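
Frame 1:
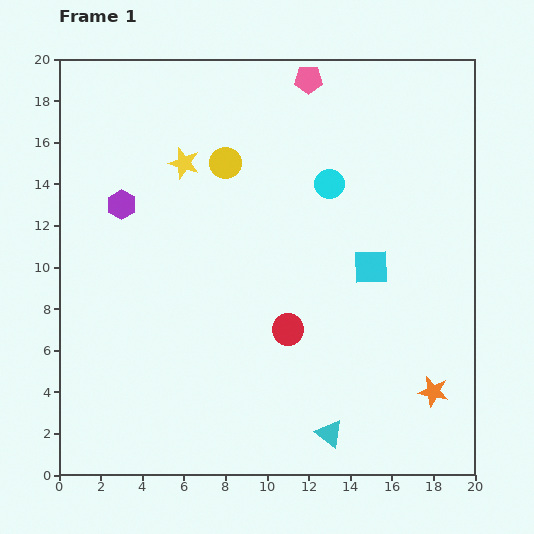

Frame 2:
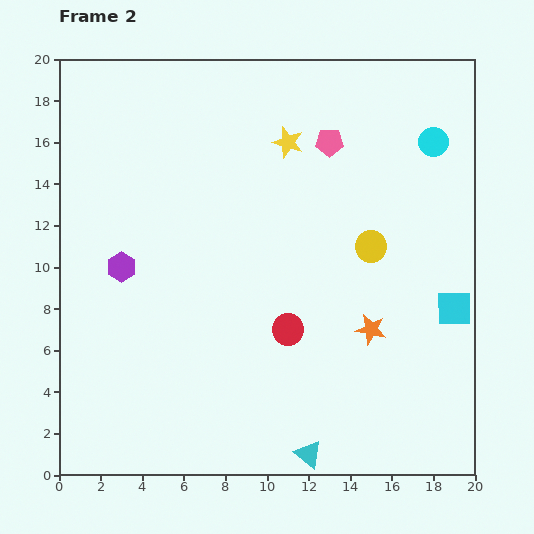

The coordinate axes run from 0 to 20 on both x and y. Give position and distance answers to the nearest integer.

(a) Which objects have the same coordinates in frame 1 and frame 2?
the red circle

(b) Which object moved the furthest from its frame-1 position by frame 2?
the yellow circle

(moved 8; next 5)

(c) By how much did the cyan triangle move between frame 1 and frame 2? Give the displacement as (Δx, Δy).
(-1, -1)

The cyan triangle was at (13, 2) in frame 1 and (12, 1) in frame 2.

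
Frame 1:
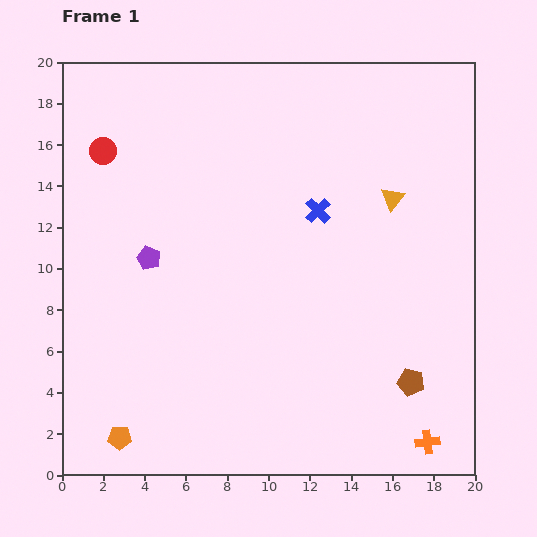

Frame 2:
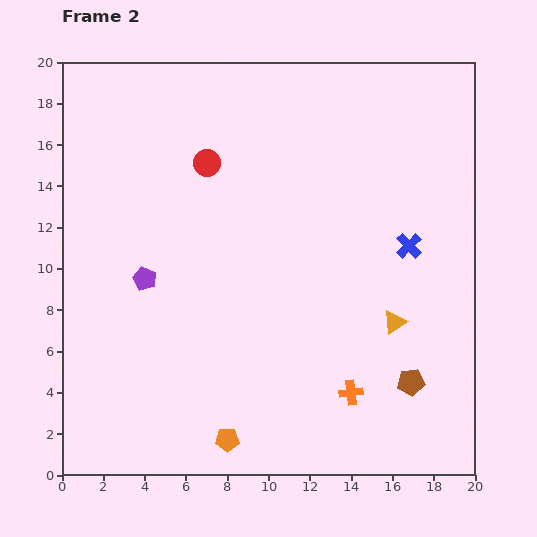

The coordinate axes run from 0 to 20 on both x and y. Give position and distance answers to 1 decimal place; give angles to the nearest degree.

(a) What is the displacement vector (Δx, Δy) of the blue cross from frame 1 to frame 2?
(4.4, -1.7)

The blue cross was at (12.4, 12.8) in frame 1 and (16.8, 11.1) in frame 2.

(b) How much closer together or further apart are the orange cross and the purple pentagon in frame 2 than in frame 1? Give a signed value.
-4.8

Distance in frame 1: 16.2. Distance in frame 2: 11.4.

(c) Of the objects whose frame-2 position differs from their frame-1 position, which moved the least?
the purple pentagon

(moved 1.0)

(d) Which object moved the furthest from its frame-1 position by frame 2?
the orange triangle

(moved 6.0; next 5.2)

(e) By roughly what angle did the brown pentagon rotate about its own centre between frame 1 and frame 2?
21° counter-clockwise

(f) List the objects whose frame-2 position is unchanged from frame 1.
the brown pentagon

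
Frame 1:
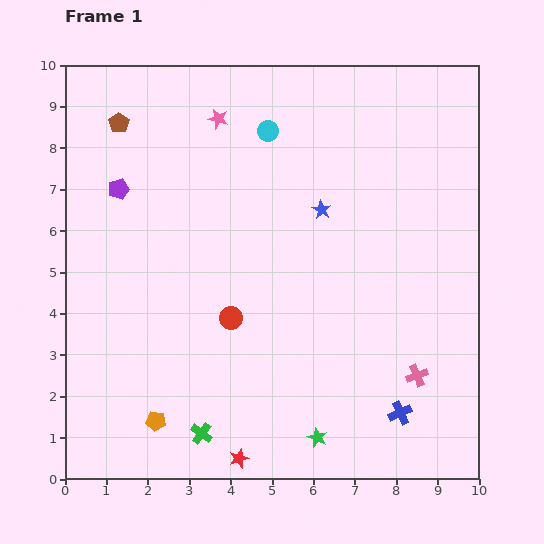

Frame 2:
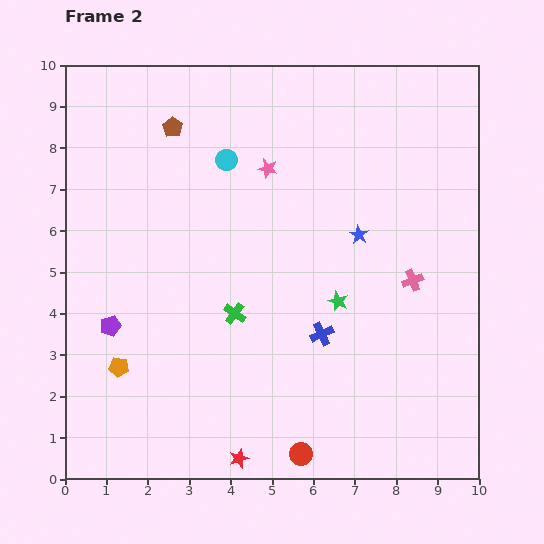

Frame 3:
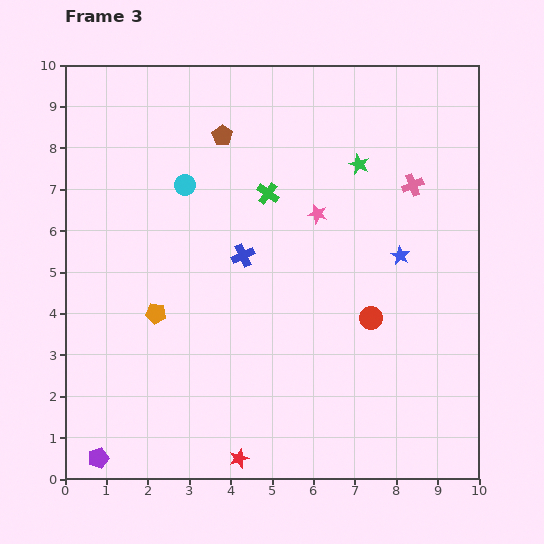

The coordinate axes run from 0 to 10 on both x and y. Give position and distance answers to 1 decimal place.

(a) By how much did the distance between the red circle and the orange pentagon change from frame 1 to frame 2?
+1.8

Distance in frame 1: 3.1. Distance in frame 2: 4.9.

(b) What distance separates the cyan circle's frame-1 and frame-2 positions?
1.2

The cyan circle moved from (4.9, 8.4) to (3.9, 7.7), a distance of √(1.0² + 0.7²) ≈ 1.2.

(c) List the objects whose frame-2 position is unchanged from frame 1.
the red star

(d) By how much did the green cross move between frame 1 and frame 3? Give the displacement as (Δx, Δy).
(1.6, 5.8)

The green cross was at (3.3, 1.1) in frame 1 and (4.9, 6.9) in frame 3.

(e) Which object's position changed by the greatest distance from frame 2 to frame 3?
the red circle

(moved 3.7; next 3.3)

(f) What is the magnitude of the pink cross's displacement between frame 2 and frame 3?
2.3

The pink cross moved from (8.4, 4.8) to (8.4, 7.1), a distance of √(0.0² + 2.3²) ≈ 2.3.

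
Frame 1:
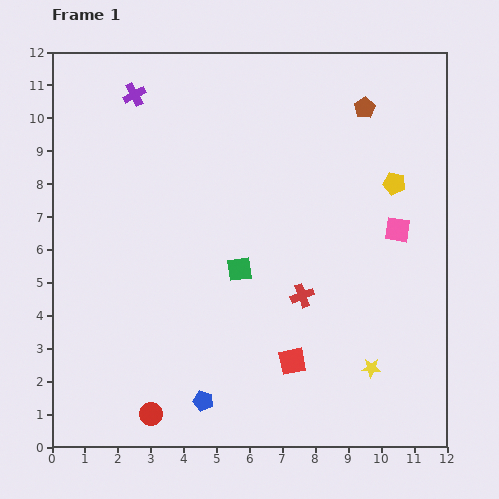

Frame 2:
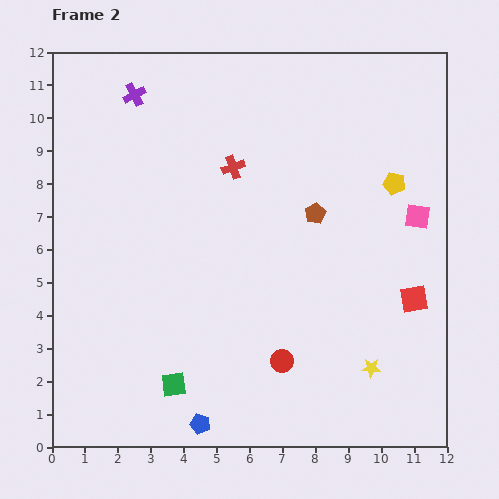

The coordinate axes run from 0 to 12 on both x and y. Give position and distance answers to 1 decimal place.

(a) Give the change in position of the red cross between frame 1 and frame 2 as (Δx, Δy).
(-2.1, 3.9)

The red cross was at (7.6, 4.6) in frame 1 and (5.5, 8.5) in frame 2.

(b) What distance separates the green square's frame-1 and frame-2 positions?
4.0

The green square moved from (5.7, 5.4) to (3.7, 1.9), a distance of √(2.0² + 3.5²) ≈ 4.0.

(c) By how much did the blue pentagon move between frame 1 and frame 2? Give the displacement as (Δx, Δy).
(-0.1, -0.7)

The blue pentagon was at (4.6, 1.4) in frame 1 and (4.5, 0.7) in frame 2.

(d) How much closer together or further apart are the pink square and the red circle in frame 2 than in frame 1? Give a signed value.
-3.4

Distance in frame 1: 9.4. Distance in frame 2: 6.0.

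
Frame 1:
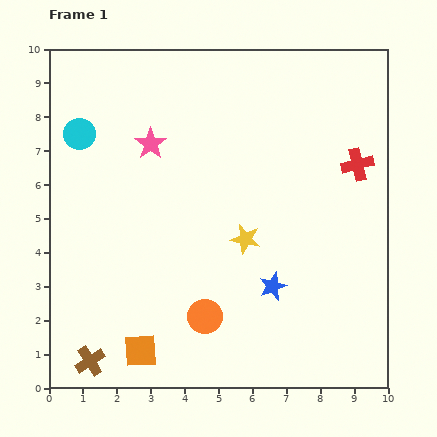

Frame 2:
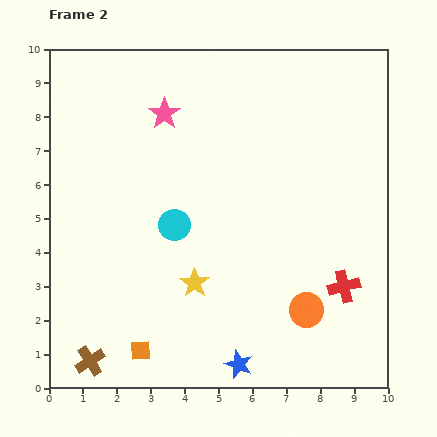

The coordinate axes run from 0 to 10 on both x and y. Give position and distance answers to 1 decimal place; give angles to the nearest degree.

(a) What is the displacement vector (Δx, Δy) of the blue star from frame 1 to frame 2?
(-1.0, -2.3)

The blue star was at (6.6, 3.0) in frame 1 and (5.6, 0.7) in frame 2.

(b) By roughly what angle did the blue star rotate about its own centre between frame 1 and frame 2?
29° counter-clockwise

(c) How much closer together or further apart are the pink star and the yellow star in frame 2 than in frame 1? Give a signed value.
+1.1

Distance in frame 1: 4.0. Distance in frame 2: 5.1.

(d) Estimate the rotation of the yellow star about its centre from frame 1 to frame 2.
23° clockwise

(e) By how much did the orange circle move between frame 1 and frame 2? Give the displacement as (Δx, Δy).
(3.0, 0.2)

The orange circle was at (4.6, 2.1) in frame 1 and (7.6, 2.3) in frame 2.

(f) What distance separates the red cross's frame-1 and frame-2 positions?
3.6

The red cross moved from (9.1, 6.6) to (8.7, 3.0), a distance of √(0.4² + 3.6²) ≈ 3.6.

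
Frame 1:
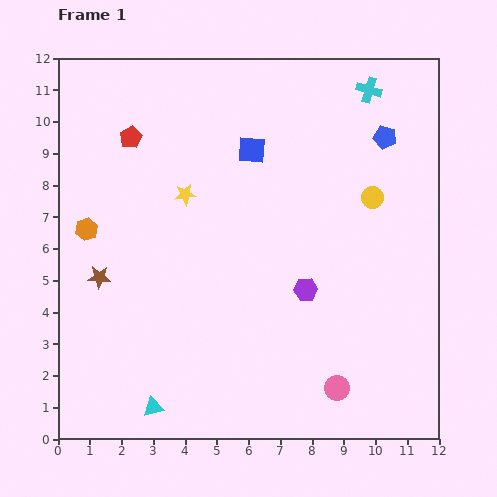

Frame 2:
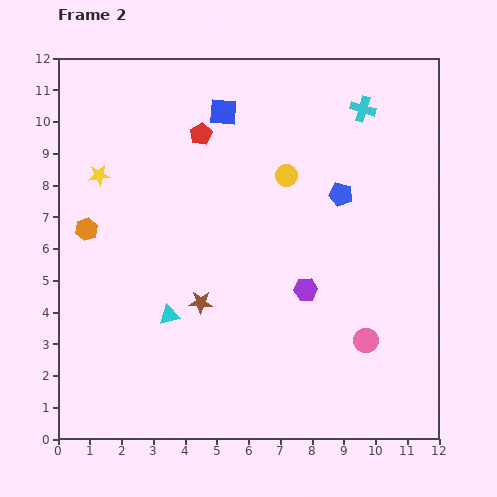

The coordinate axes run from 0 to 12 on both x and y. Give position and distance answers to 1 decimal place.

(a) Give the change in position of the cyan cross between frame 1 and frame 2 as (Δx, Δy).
(-0.2, -0.6)

The cyan cross was at (9.8, 11.0) in frame 1 and (9.6, 10.4) in frame 2.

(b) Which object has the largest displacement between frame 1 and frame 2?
the brown star

(moved 3.3; next 2.9)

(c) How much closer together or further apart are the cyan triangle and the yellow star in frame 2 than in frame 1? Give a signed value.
-1.9

Distance in frame 1: 6.8. Distance in frame 2: 4.9.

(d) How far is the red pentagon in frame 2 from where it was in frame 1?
2.2

The red pentagon moved from (2.3, 9.5) to (4.5, 9.6), a distance of √(2.2² + 0.1²) ≈ 2.2.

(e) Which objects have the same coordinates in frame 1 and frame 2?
the orange hexagon, the purple hexagon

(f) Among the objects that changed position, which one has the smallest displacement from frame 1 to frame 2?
the cyan cross

(moved 0.6)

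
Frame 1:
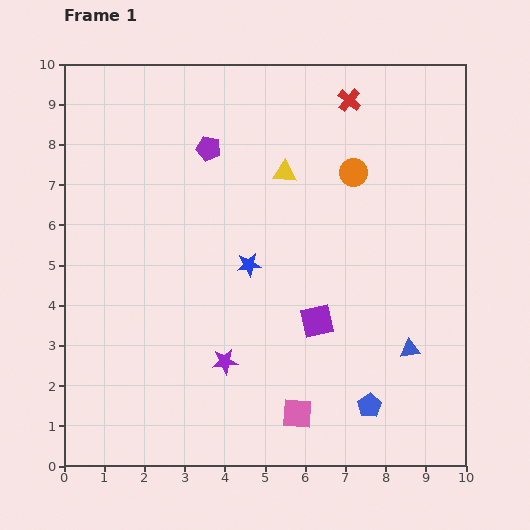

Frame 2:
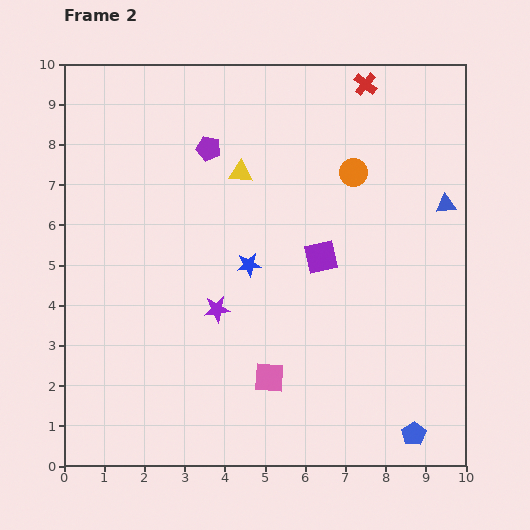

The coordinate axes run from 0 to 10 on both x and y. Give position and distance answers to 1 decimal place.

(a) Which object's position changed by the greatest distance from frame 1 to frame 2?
the blue triangle

(moved 3.7; next 1.6)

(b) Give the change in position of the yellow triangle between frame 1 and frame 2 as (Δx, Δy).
(-1.1, 0.0)

The yellow triangle was at (5.5, 7.3) in frame 1 and (4.4, 7.3) in frame 2.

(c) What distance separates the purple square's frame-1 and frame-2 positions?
1.6

The purple square moved from (6.3, 3.6) to (6.4, 5.2), a distance of √(0.1² + 1.6²) ≈ 1.6.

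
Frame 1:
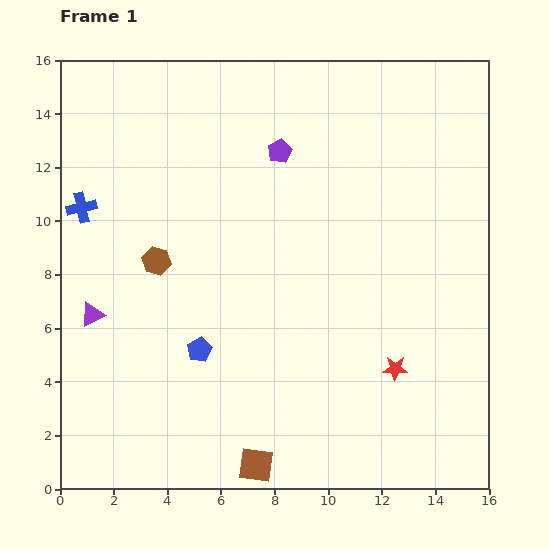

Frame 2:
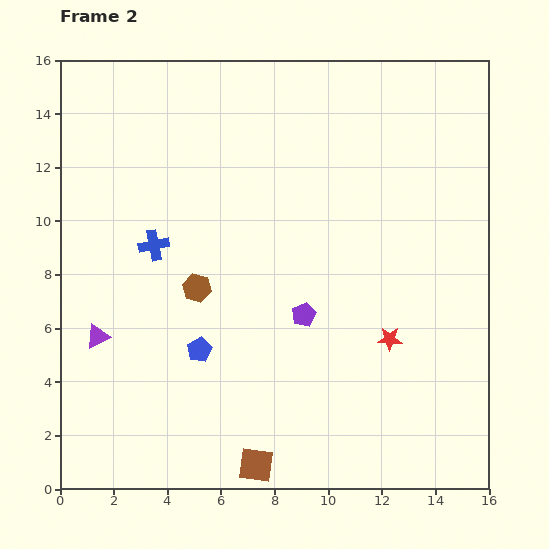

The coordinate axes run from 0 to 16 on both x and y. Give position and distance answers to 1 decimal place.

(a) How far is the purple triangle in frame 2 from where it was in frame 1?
0.8

The purple triangle moved from (1.2, 6.5) to (1.4, 5.7), a distance of √(0.2² + 0.8²) ≈ 0.8.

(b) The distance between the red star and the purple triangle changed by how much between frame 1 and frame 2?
-0.6

Distance in frame 1: 11.5. Distance in frame 2: 10.9.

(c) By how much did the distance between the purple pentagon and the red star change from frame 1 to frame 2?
-5.9

Distance in frame 1: 9.2. Distance in frame 2: 3.3.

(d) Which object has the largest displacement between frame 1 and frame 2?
the purple pentagon

(moved 6.2; next 3.0)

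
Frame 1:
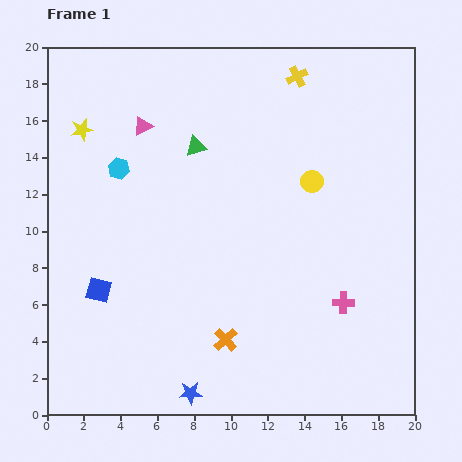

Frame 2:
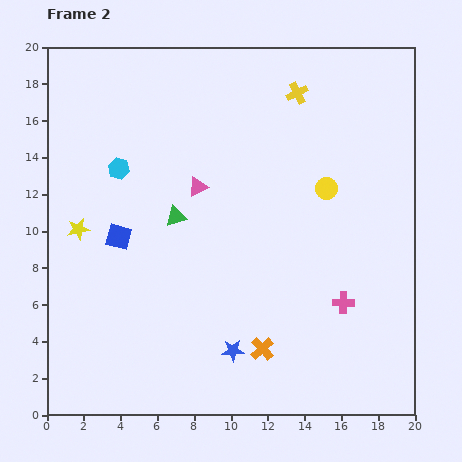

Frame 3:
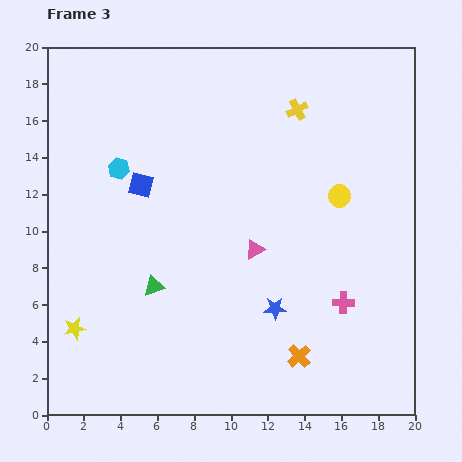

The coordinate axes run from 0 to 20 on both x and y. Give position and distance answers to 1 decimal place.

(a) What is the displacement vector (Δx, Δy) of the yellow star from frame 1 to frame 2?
(-0.2, -5.4)

The yellow star was at (1.9, 15.5) in frame 1 and (1.7, 10.1) in frame 2.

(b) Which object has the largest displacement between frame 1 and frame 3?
the yellow star

(moved 10.8; next 9.1)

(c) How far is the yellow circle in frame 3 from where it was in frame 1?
1.7

The yellow circle moved from (14.4, 12.7) to (15.9, 11.9), a distance of √(1.5² + 0.8²) ≈ 1.7.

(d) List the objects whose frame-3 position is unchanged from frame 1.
the cyan hexagon, the pink cross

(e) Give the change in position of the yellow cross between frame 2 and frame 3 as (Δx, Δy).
(0.0, -0.9)

The yellow cross was at (13.6, 17.5) in frame 2 and (13.6, 16.6) in frame 3.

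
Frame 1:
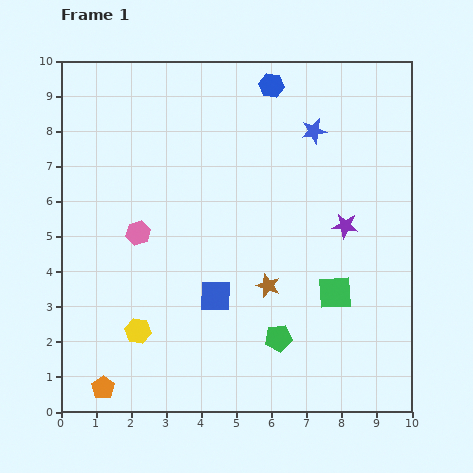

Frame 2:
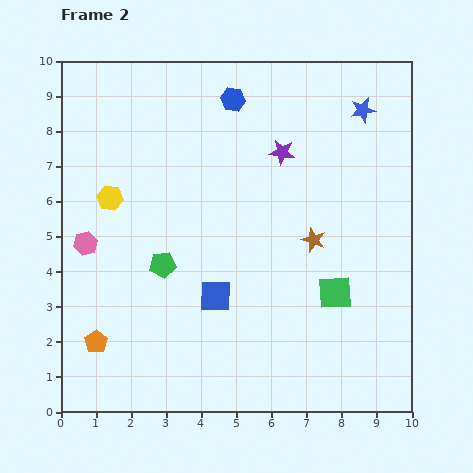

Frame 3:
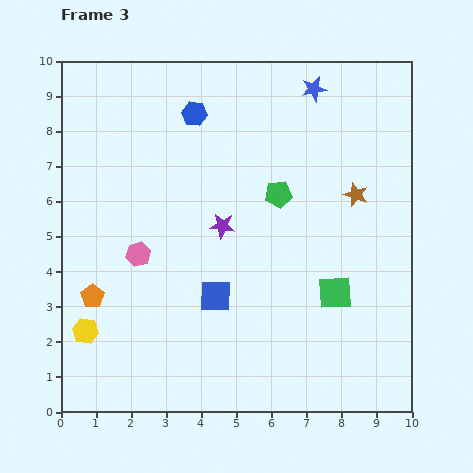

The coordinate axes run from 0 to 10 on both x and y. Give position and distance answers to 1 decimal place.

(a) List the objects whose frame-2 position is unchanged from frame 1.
the green square, the blue square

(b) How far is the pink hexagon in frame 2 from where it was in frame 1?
1.5

The pink hexagon moved from (2.2, 5.1) to (0.7, 4.8), a distance of √(1.5² + 0.3²) ≈ 1.5.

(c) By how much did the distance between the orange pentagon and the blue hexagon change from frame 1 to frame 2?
-1.9

Distance in frame 1: 9.8. Distance in frame 2: 7.9.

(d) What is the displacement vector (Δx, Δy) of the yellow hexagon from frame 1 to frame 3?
(-1.5, 0.0)

The yellow hexagon was at (2.2, 2.3) in frame 1 and (0.7, 2.3) in frame 3.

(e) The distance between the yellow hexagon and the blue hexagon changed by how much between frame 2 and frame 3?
+2.4

Distance in frame 2: 4.5. Distance in frame 3: 6.9.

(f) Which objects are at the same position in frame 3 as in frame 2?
the green square, the blue square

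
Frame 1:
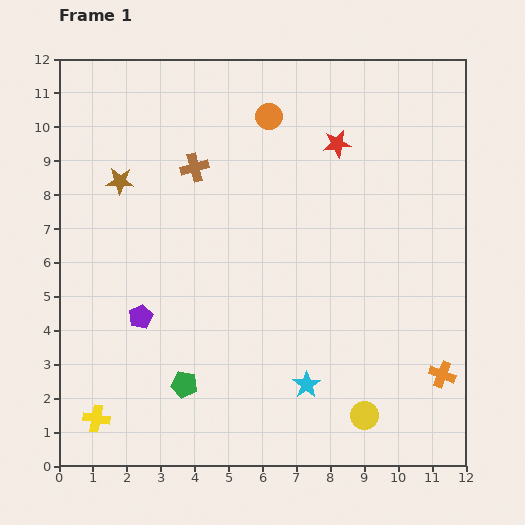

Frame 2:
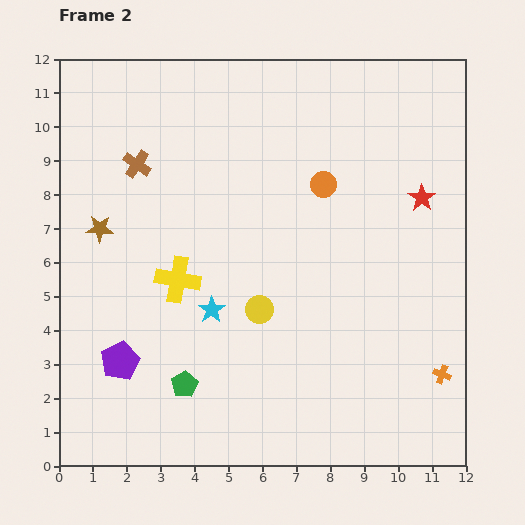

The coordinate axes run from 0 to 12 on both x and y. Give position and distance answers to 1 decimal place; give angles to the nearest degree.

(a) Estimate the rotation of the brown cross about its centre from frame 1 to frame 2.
40° counter-clockwise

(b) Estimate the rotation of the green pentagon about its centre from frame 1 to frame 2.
30° clockwise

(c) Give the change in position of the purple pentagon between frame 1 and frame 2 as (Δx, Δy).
(-0.6, -1.3)

The purple pentagon was at (2.4, 4.4) in frame 1 and (1.8, 3.1) in frame 2.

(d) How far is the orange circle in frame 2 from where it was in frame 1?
2.6

The orange circle moved from (6.2, 10.3) to (7.8, 8.3), a distance of √(1.6² + 2.0²) ≈ 2.6.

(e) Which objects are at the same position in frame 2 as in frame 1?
the green pentagon, the orange cross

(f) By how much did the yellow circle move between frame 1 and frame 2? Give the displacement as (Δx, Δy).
(-3.1, 3.1)

The yellow circle was at (9.0, 1.5) in frame 1 and (5.9, 4.6) in frame 2.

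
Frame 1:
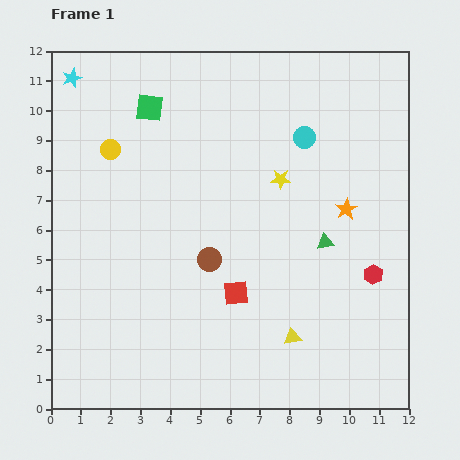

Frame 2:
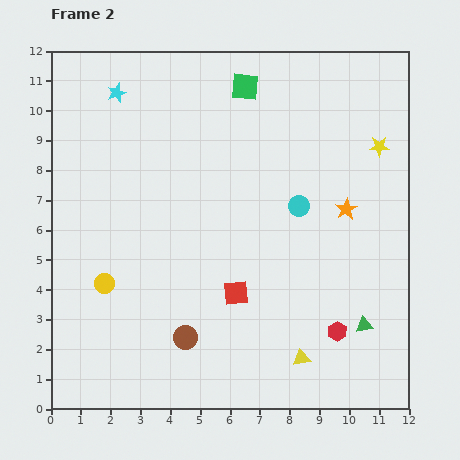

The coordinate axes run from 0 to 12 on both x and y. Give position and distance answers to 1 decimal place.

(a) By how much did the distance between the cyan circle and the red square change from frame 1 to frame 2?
-2.1

Distance in frame 1: 5.7. Distance in frame 2: 3.6.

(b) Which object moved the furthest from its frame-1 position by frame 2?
the yellow circle

(moved 4.5; next 3.5)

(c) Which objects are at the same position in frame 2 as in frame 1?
the orange star, the red square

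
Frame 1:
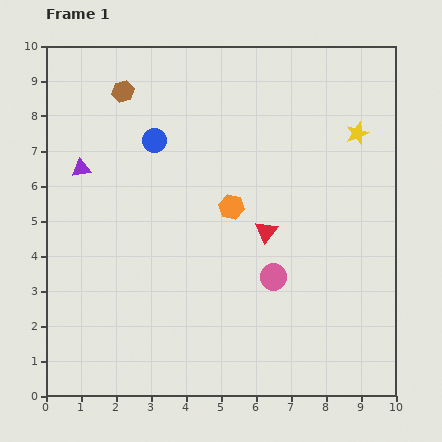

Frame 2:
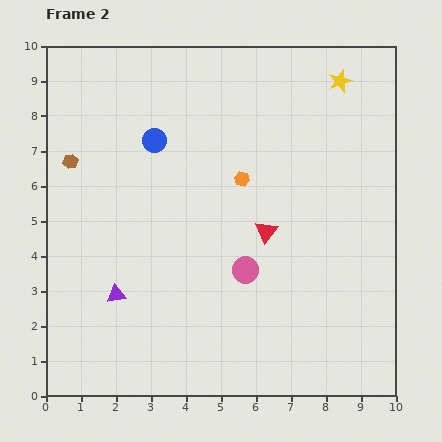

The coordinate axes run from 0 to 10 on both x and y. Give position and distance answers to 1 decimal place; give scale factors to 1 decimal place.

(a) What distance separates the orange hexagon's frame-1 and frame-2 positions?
0.9

The orange hexagon moved from (5.3, 5.4) to (5.6, 6.2), a distance of √(0.3² + 0.8²) ≈ 0.9.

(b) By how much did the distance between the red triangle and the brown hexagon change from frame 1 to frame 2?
+0.2

Distance in frame 1: 5.7. Distance in frame 2: 5.9.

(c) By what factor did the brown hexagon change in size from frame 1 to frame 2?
0.7×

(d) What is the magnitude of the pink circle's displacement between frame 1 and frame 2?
0.8

The pink circle moved from (6.5, 3.4) to (5.7, 3.6), a distance of √(0.8² + 0.2²) ≈ 0.8.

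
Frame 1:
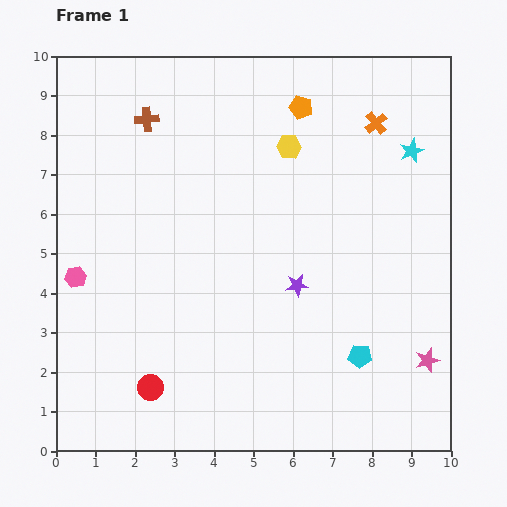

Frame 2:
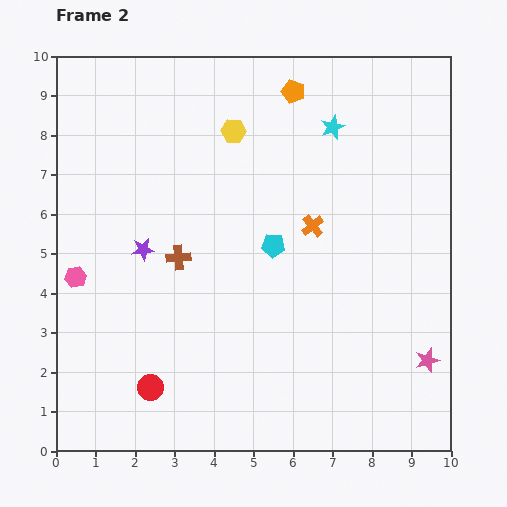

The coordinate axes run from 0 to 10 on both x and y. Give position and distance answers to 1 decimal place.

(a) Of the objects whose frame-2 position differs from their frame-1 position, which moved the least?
the orange pentagon

(moved 0.4)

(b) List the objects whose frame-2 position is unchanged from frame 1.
the red circle, the pink hexagon, the pink star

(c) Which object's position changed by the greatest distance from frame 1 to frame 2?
the purple star

(moved 4.0; next 3.6)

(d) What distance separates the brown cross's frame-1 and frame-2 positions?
3.6

The brown cross moved from (2.3, 8.4) to (3.1, 4.9), a distance of √(0.8² + 3.5²) ≈ 3.6.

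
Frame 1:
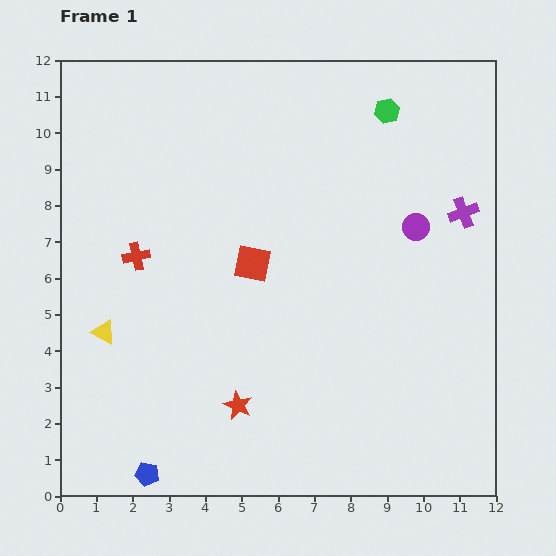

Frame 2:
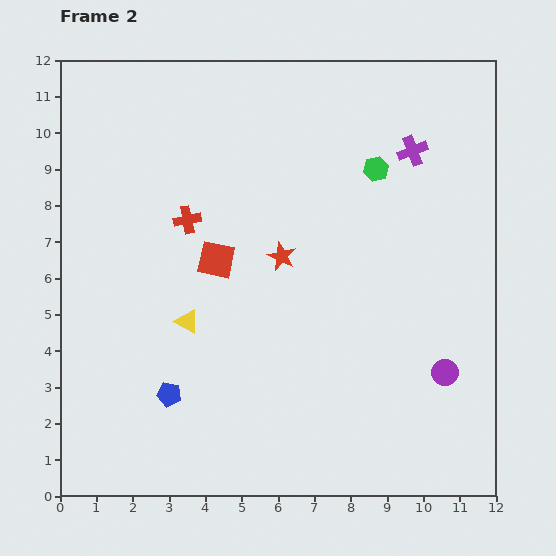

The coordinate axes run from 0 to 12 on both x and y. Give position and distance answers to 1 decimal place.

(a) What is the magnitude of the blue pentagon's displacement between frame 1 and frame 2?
2.3

The blue pentagon moved from (2.4, 0.6) to (3.0, 2.8), a distance of √(0.6² + 2.2²) ≈ 2.3.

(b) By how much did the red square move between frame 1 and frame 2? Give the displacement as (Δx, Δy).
(-1.0, 0.1)

The red square was at (5.3, 6.4) in frame 1 and (4.3, 6.5) in frame 2.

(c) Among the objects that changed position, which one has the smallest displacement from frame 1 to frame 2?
the red square

(moved 1.0)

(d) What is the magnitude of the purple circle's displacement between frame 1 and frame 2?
4.1

The purple circle moved from (9.8, 7.4) to (10.6, 3.4), a distance of √(0.8² + 4.0²) ≈ 4.1.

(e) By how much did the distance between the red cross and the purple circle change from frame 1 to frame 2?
+0.5

Distance in frame 1: 7.7. Distance in frame 2: 8.2.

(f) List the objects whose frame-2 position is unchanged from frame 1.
none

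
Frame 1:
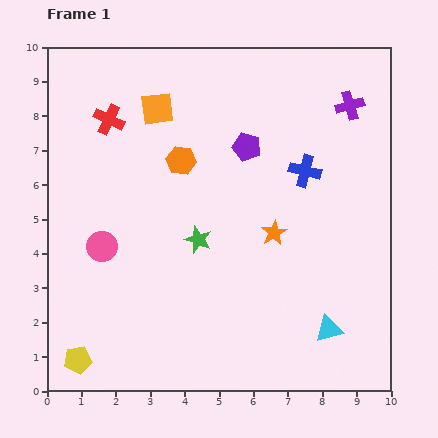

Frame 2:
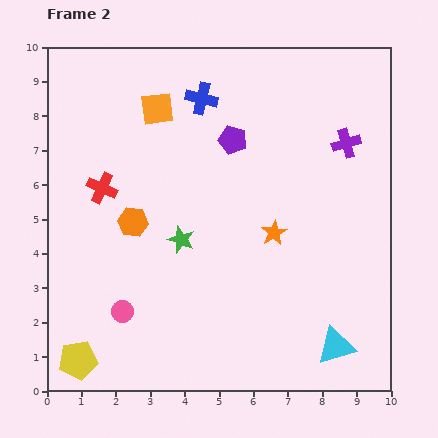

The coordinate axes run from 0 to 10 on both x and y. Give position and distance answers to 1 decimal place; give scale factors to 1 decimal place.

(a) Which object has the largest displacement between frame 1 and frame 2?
the blue cross

(moved 3.7; next 2.3)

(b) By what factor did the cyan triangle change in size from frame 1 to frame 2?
1.4×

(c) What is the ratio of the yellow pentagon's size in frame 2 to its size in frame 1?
1.4×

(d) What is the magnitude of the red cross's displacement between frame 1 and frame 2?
2.0

The red cross moved from (1.8, 7.9) to (1.6, 5.9), a distance of √(0.2² + 2.0²) ≈ 2.0.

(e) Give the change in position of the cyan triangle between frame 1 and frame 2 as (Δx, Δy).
(0.2, -0.5)

The cyan triangle was at (8.2, 1.8) in frame 1 and (8.4, 1.3) in frame 2.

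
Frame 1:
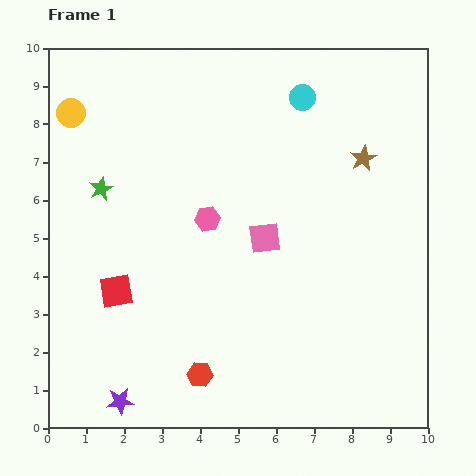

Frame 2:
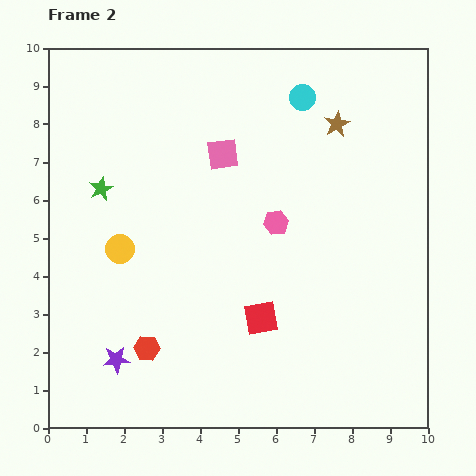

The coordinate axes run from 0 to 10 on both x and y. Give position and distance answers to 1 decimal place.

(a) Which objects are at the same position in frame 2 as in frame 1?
the green star, the cyan circle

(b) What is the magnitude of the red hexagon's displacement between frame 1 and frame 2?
1.6

The red hexagon moved from (4.0, 1.4) to (2.6, 2.1), a distance of √(1.4² + 0.7²) ≈ 1.6.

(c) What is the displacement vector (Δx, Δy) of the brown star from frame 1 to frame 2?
(-0.7, 0.9)

The brown star was at (8.3, 7.1) in frame 1 and (7.6, 8.0) in frame 2.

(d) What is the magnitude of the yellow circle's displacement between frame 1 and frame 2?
3.8

The yellow circle moved from (0.6, 8.3) to (1.9, 4.7), a distance of √(1.3² + 3.6²) ≈ 3.8.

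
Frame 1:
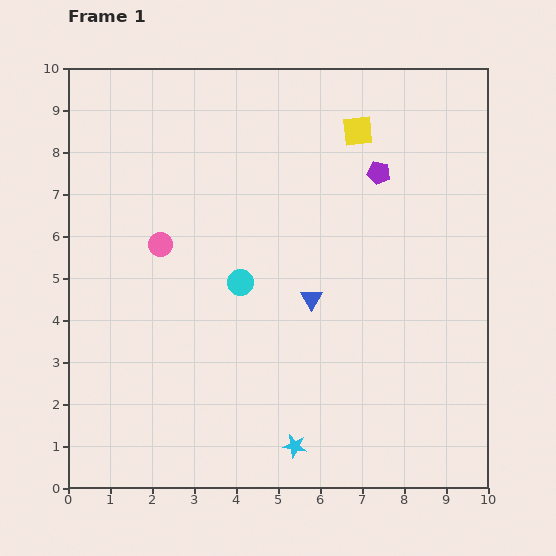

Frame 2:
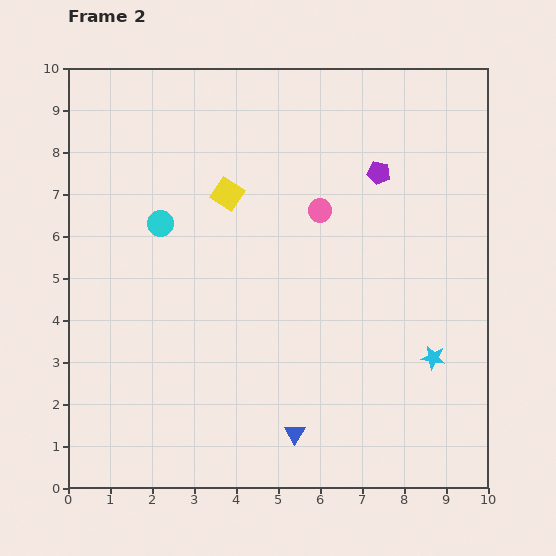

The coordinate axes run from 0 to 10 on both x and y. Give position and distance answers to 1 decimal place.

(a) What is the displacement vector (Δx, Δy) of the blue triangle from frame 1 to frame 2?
(-0.4, -3.2)

The blue triangle was at (5.8, 4.5) in frame 1 and (5.4, 1.3) in frame 2.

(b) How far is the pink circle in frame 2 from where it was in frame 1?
3.9

The pink circle moved from (2.2, 5.8) to (6.0, 6.6), a distance of √(3.8² + 0.8²) ≈ 3.9.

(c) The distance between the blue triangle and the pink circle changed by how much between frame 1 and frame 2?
+1.5

Distance in frame 1: 3.8. Distance in frame 2: 5.3.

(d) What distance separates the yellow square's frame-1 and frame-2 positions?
3.4

The yellow square moved from (6.9, 8.5) to (3.8, 7.0), a distance of √(3.1² + 1.5²) ≈ 3.4.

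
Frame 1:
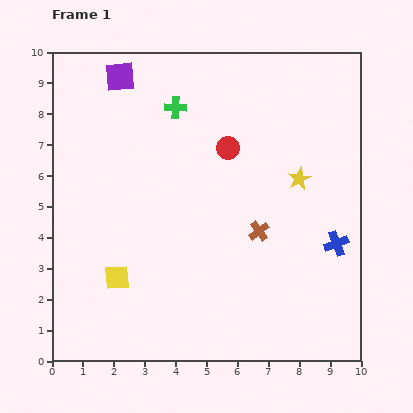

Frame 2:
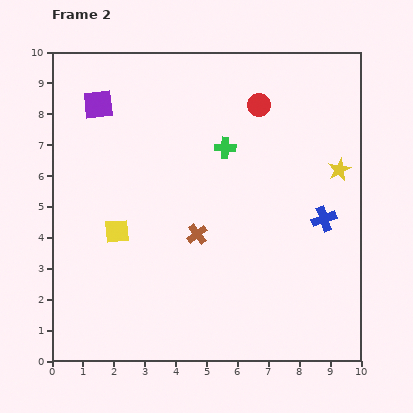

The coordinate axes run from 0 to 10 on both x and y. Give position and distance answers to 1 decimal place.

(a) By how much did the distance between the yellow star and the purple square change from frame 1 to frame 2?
+1.4

Distance in frame 1: 6.7. Distance in frame 2: 8.1.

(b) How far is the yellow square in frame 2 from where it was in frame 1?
1.5

The yellow square moved from (2.1, 2.7) to (2.1, 4.2), a distance of √(0.0² + 1.5²) ≈ 1.5.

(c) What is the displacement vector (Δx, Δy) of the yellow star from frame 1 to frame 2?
(1.3, 0.3)

The yellow star was at (8.0, 5.9) in frame 1 and (9.3, 6.2) in frame 2.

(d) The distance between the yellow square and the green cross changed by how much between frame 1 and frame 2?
-1.4

Distance in frame 1: 5.8. Distance in frame 2: 4.4.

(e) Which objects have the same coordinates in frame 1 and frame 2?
none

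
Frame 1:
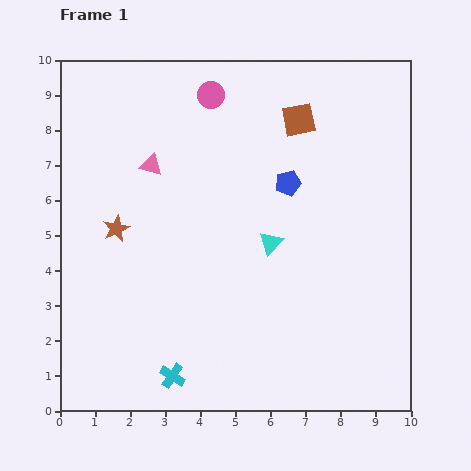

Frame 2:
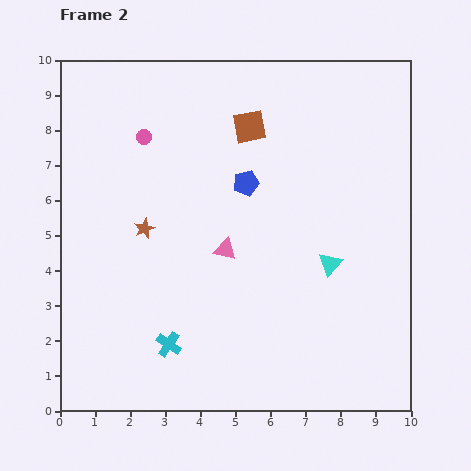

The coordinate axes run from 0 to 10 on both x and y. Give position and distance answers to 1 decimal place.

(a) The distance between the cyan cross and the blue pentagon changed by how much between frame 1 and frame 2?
-1.3

Distance in frame 1: 6.4. Distance in frame 2: 5.1.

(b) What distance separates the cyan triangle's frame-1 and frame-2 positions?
1.8

The cyan triangle moved from (6.0, 4.8) to (7.7, 4.2), a distance of √(1.7² + 0.6²) ≈ 1.8.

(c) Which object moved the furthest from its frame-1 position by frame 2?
the pink triangle

(moved 3.2; next 2.2)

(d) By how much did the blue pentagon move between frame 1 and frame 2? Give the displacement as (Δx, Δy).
(-1.2, 0.0)

The blue pentagon was at (6.5, 6.5) in frame 1 and (5.3, 6.5) in frame 2.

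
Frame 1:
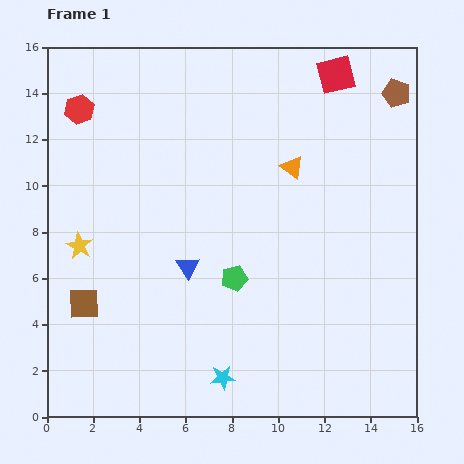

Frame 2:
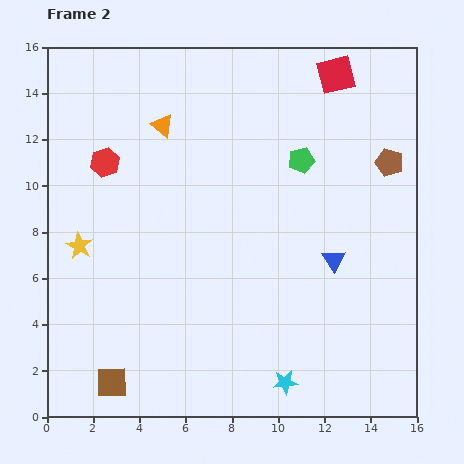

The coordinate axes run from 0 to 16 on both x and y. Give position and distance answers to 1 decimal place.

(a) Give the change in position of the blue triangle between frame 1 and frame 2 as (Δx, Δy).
(6.3, 0.3)

The blue triangle was at (6.1, 6.5) in frame 1 and (12.4, 6.8) in frame 2.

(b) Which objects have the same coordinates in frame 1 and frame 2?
the yellow star, the red square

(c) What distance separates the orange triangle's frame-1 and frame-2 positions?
5.9

The orange triangle moved from (10.6, 10.8) to (5.0, 12.6), a distance of √(5.6² + 1.8²) ≈ 5.9.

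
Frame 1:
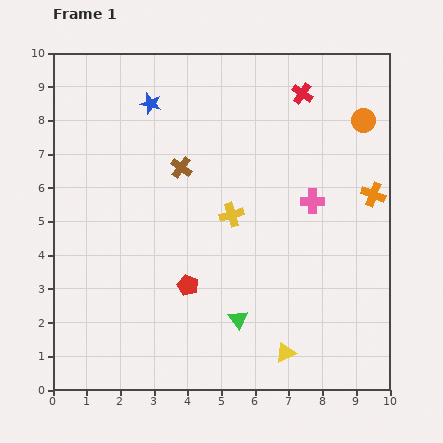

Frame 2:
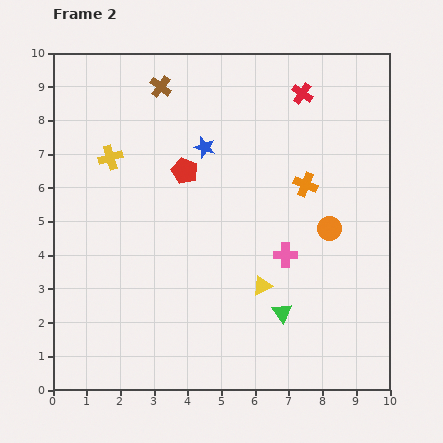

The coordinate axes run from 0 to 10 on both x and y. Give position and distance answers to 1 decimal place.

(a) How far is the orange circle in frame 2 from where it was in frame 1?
3.4

The orange circle moved from (9.2, 8.0) to (8.2, 4.8), a distance of √(1.0² + 3.2²) ≈ 3.4.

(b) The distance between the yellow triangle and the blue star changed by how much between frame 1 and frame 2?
-4.0

Distance in frame 1: 8.4. Distance in frame 2: 4.4.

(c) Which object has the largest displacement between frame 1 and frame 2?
the yellow cross

(moved 4.0; next 3.4)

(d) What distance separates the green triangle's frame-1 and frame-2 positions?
1.3

The green triangle moved from (5.5, 2.1) to (6.8, 2.3), a distance of √(1.3² + 0.2²) ≈ 1.3.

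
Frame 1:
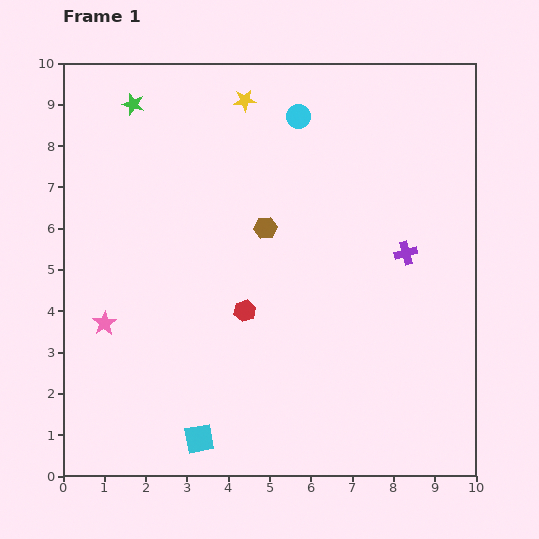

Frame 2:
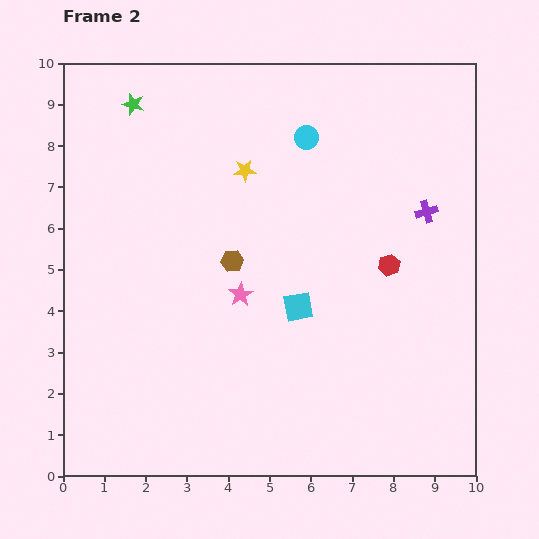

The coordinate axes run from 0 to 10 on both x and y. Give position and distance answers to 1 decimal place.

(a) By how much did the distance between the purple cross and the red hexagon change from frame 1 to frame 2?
-2.5

Distance in frame 1: 4.1. Distance in frame 2: 1.6.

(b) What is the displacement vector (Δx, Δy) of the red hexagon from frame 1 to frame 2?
(3.5, 1.1)

The red hexagon was at (4.4, 4.0) in frame 1 and (7.9, 5.1) in frame 2.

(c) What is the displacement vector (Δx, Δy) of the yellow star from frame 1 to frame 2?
(0.0, -1.7)

The yellow star was at (4.4, 9.1) in frame 1 and (4.4, 7.4) in frame 2.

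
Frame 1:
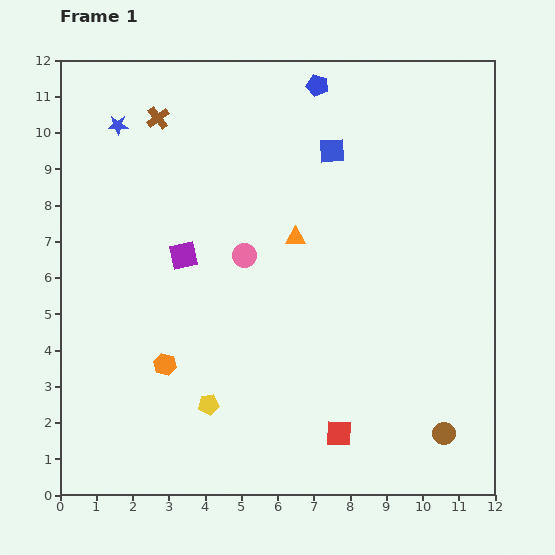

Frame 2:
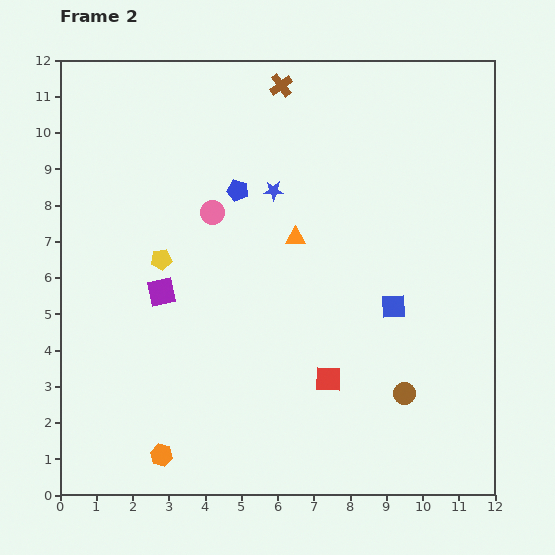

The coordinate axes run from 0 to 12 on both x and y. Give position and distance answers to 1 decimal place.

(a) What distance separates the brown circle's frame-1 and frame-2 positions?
1.6

The brown circle moved from (10.6, 1.7) to (9.5, 2.8), a distance of √(1.1² + 1.1²) ≈ 1.6.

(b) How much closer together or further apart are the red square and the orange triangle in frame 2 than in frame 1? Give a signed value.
-1.5

Distance in frame 1: 5.5. Distance in frame 2: 4.0.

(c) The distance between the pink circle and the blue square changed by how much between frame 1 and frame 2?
+1.8

Distance in frame 1: 3.8. Distance in frame 2: 5.6.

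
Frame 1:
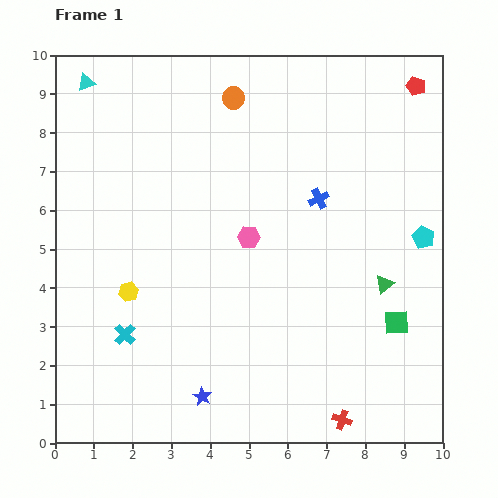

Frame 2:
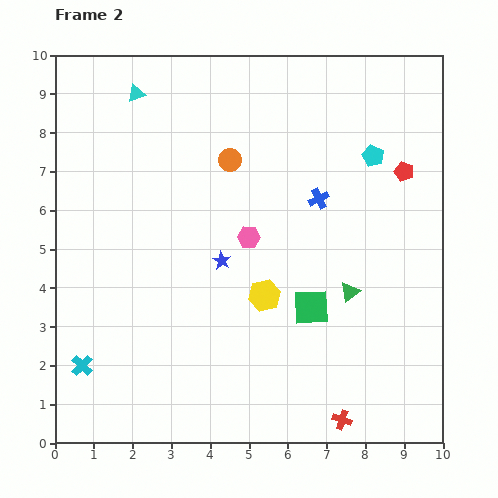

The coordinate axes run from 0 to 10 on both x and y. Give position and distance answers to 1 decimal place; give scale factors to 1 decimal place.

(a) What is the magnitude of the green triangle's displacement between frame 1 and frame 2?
0.9

The green triangle moved from (8.5, 4.1) to (7.6, 3.9), a distance of √(0.9² + 0.2²) ≈ 0.9.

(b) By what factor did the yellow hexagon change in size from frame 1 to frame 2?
1.7×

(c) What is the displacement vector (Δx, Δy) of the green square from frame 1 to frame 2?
(-2.2, 0.4)

The green square was at (8.8, 3.1) in frame 1 and (6.6, 3.5) in frame 2.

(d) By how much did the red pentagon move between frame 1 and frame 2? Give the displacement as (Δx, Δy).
(-0.3, -2.2)

The red pentagon was at (9.3, 9.2) in frame 1 and (9.0, 7.0) in frame 2.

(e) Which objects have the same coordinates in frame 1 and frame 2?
the red cross, the blue cross, the pink hexagon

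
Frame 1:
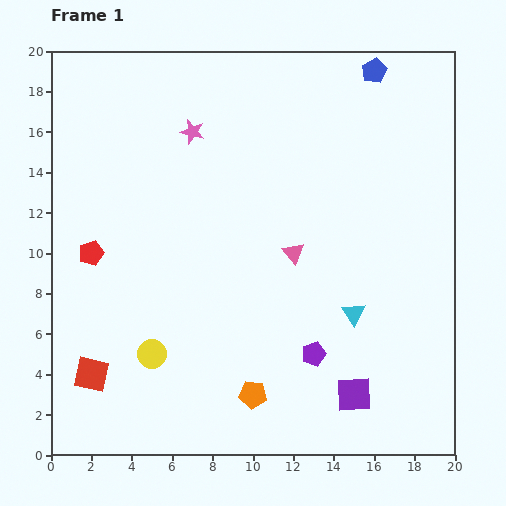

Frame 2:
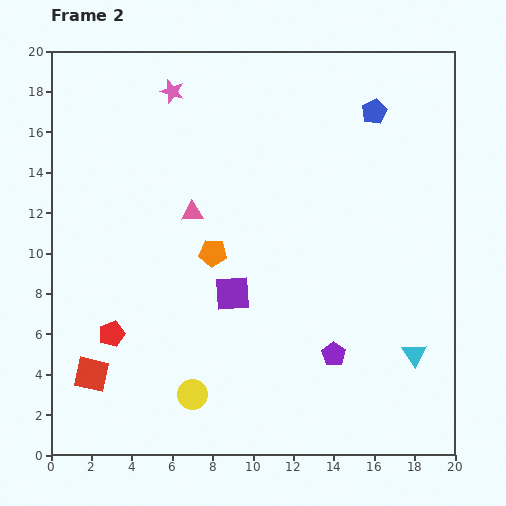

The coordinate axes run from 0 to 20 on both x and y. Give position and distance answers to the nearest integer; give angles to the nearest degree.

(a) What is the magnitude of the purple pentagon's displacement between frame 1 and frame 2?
1

The purple pentagon moved from (13, 5) to (14, 5), a distance of √(1² + 0²) ≈ 1.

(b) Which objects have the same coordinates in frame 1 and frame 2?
the red square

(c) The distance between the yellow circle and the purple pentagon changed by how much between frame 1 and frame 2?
-1

Distance in frame 1: 8. Distance in frame 2: 7.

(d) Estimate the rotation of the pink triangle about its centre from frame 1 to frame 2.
54° counter-clockwise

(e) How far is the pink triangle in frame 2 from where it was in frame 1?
5

The pink triangle moved from (12, 10) to (7, 12), a distance of √(5² + 2²) ≈ 5.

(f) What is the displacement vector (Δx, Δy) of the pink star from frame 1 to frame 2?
(-1, 2)

The pink star was at (7, 16) in frame 1 and (6, 18) in frame 2.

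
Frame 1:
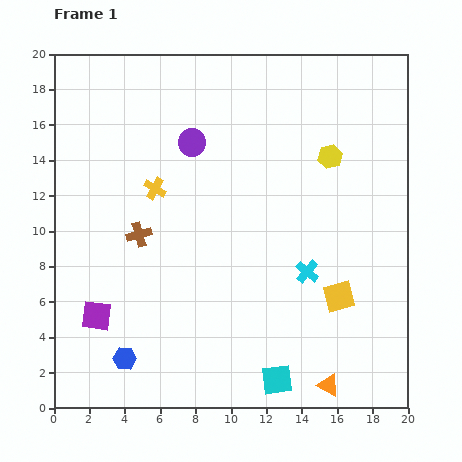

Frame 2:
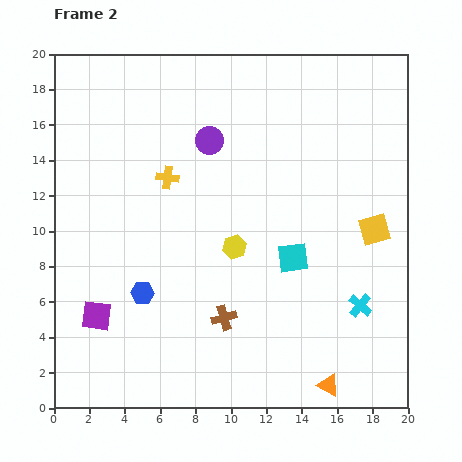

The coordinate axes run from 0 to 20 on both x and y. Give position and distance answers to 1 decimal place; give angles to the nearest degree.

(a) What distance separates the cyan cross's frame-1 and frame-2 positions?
3.6

The cyan cross moved from (14.3, 7.7) to (17.3, 5.8), a distance of √(3.0² + 1.9²) ≈ 3.6.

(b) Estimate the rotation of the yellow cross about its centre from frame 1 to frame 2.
22° counter-clockwise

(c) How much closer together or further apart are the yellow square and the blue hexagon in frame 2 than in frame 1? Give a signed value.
+1.0

Distance in frame 1: 12.6. Distance in frame 2: 13.6.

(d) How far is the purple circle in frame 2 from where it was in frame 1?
1.0

The purple circle moved from (7.8, 15.0) to (8.8, 15.1), a distance of √(1.0² + 0.1²) ≈ 1.0.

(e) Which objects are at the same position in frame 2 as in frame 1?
the orange triangle, the purple square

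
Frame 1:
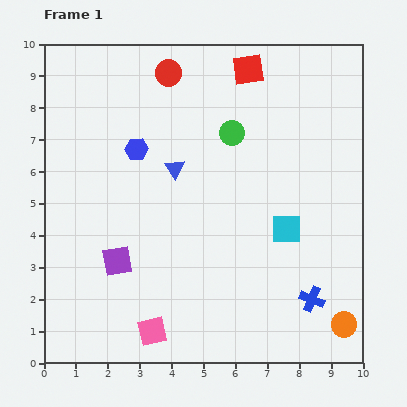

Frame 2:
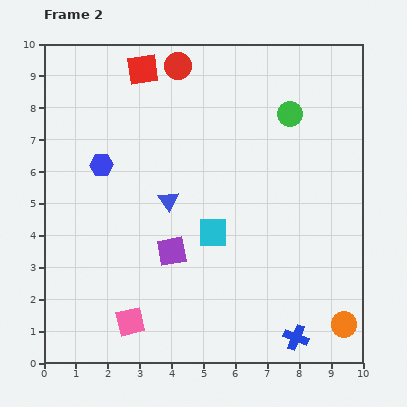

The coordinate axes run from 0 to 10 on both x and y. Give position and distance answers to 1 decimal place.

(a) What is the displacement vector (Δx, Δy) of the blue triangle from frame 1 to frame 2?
(-0.2, -1.0)

The blue triangle was at (4.1, 6.1) in frame 1 and (3.9, 5.1) in frame 2.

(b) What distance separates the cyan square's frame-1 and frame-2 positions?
2.3

The cyan square moved from (7.6, 4.2) to (5.3, 4.1), a distance of √(2.3² + 0.1²) ≈ 2.3.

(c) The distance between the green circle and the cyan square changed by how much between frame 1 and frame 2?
+1.0

Distance in frame 1: 3.4. Distance in frame 2: 4.4.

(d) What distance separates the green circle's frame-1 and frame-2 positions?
1.9

The green circle moved from (5.9, 7.2) to (7.7, 7.8), a distance of √(1.8² + 0.6²) ≈ 1.9.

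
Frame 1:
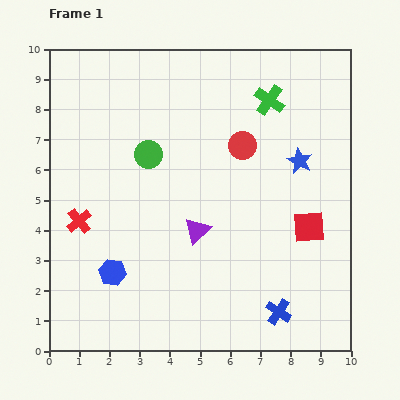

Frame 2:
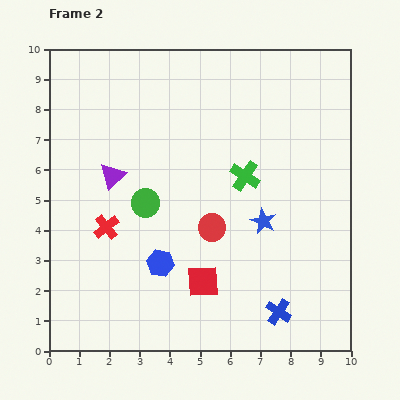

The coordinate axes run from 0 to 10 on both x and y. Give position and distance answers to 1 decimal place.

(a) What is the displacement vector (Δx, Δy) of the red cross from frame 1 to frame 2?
(0.9, -0.2)

The red cross was at (1.0, 4.3) in frame 1 and (1.9, 4.1) in frame 2.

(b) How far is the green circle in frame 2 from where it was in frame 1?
1.6

The green circle moved from (3.3, 6.5) to (3.2, 4.9), a distance of √(0.1² + 1.6²) ≈ 1.6.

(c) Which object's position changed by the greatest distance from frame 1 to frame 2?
the red square

(moved 3.9; next 3.3)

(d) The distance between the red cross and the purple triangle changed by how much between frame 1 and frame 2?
-2.2

Distance in frame 1: 3.9. Distance in frame 2: 1.7.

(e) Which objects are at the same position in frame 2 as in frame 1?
the blue cross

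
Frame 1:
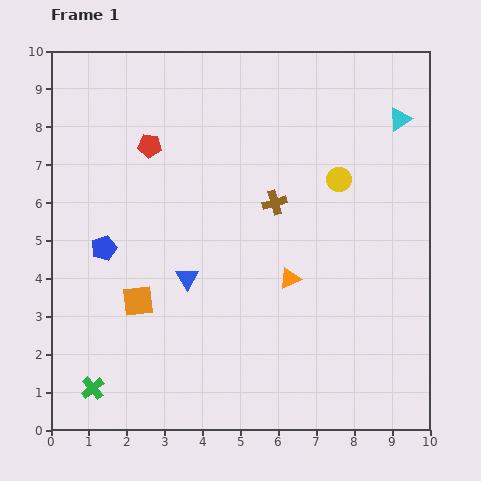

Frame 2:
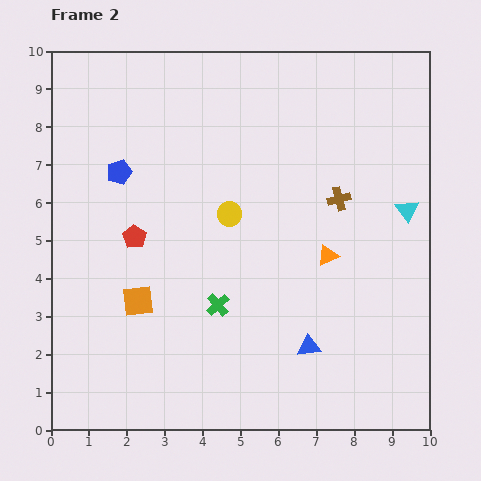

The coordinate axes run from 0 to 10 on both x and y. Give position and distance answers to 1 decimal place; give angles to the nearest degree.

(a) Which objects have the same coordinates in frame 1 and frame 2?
the orange square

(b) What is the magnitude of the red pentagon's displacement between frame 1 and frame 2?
2.4

The red pentagon moved from (2.6, 7.5) to (2.2, 5.1), a distance of √(0.4² + 2.4²) ≈ 2.4.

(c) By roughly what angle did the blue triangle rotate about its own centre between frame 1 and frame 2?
55° clockwise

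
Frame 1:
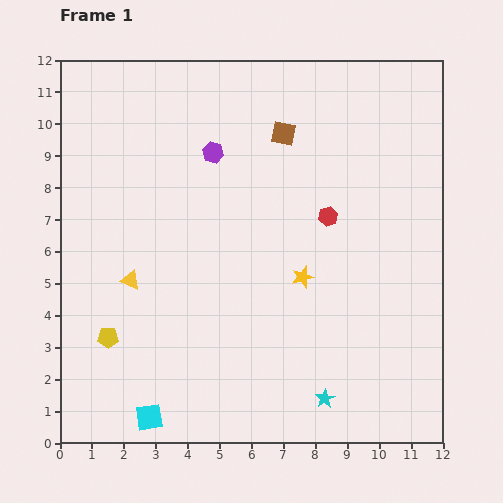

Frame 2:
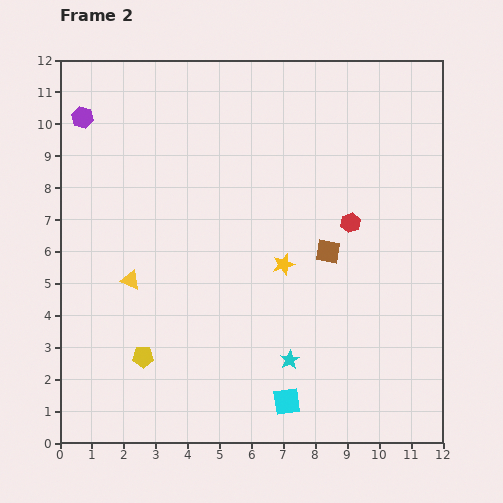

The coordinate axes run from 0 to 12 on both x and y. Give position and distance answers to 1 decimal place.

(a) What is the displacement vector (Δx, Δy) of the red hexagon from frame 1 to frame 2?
(0.7, -0.2)

The red hexagon was at (8.4, 7.1) in frame 1 and (9.1, 6.9) in frame 2.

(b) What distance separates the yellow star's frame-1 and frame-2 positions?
0.7

The yellow star moved from (7.6, 5.2) to (7.0, 5.6), a distance of √(0.6² + 0.4²) ≈ 0.7.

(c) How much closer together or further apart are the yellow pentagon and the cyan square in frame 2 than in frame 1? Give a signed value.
+1.9

Distance in frame 1: 2.8. Distance in frame 2: 4.7.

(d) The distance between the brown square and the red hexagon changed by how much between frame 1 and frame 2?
-1.9

Distance in frame 1: 3.0. Distance in frame 2: 1.1.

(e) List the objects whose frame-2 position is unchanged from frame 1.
the yellow triangle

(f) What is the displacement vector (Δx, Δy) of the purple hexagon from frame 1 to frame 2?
(-4.1, 1.1)

The purple hexagon was at (4.8, 9.1) in frame 1 and (0.7, 10.2) in frame 2.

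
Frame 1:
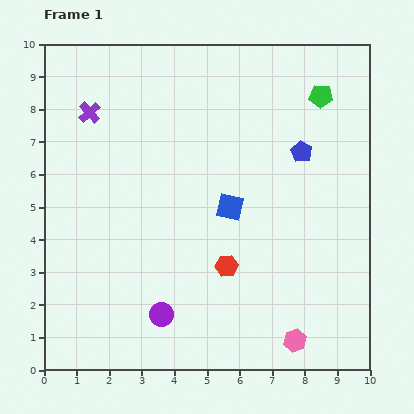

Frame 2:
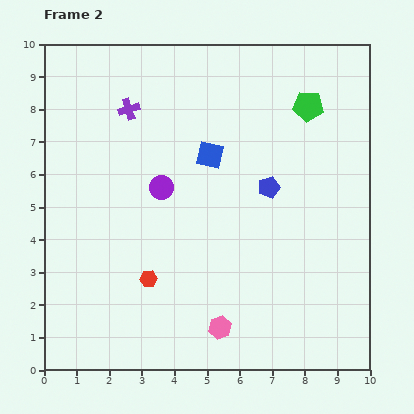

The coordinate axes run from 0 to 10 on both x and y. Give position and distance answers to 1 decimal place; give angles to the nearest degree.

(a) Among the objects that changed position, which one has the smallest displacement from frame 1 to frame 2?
the green pentagon

(moved 0.5)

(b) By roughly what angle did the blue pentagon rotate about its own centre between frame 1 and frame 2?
26° clockwise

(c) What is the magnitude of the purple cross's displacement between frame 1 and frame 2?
1.2

The purple cross moved from (1.4, 7.9) to (2.6, 8.0), a distance of √(1.2² + 0.1²) ≈ 1.2.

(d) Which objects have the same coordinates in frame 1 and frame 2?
none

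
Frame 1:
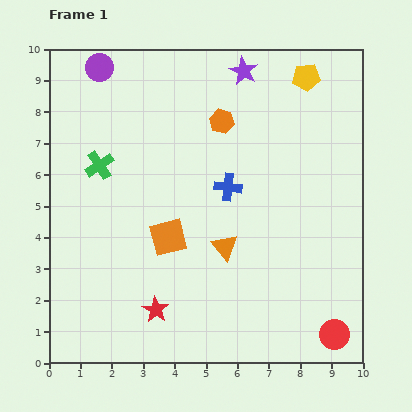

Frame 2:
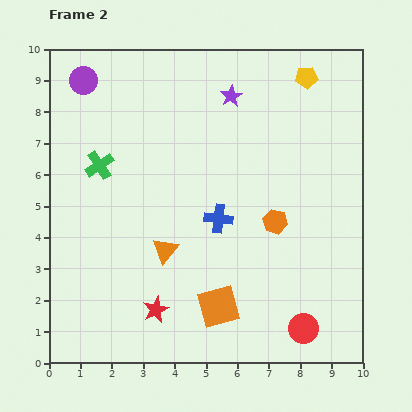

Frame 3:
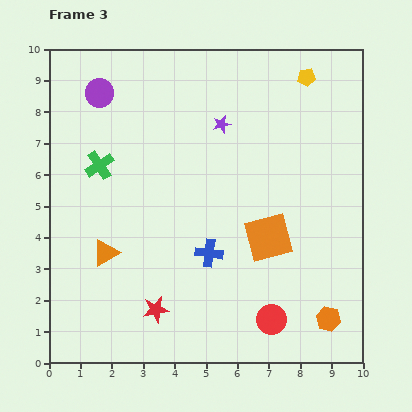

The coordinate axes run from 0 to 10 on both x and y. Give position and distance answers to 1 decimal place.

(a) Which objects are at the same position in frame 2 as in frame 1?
the yellow pentagon, the green cross, the red star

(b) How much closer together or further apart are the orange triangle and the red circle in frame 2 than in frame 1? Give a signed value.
+0.6

Distance in frame 1: 4.5. Distance in frame 2: 5.1.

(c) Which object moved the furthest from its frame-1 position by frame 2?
the orange hexagon

(moved 3.6; next 2.7)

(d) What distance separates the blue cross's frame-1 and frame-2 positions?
1.0

The blue cross moved from (5.7, 5.6) to (5.4, 4.6), a distance of √(0.3² + 1.0²) ≈ 1.0.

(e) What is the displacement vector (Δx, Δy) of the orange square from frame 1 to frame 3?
(3.2, 0.0)

The orange square was at (3.8, 4.0) in frame 1 and (7.0, 4.0) in frame 3.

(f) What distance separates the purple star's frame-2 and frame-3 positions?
0.9

The purple star moved from (5.8, 8.5) to (5.5, 7.6), a distance of √(0.3² + 0.9²) ≈ 0.9.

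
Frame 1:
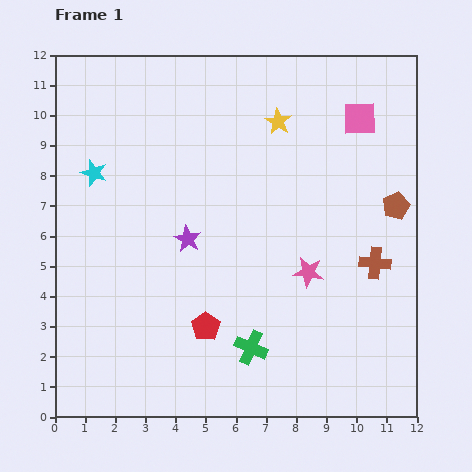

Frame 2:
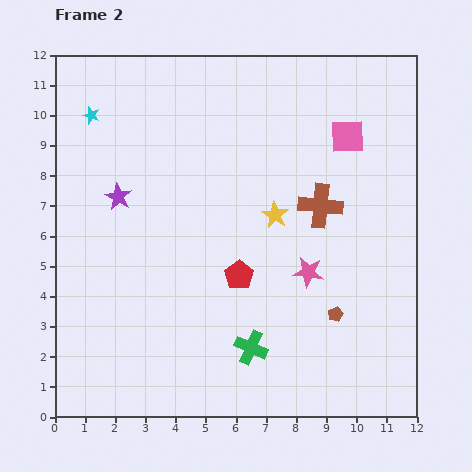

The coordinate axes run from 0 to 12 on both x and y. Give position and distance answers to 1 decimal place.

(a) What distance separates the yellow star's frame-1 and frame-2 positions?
3.1

The yellow star moved from (7.4, 9.8) to (7.3, 6.7), a distance of √(0.1² + 3.1²) ≈ 3.1.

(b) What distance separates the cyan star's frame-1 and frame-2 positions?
1.9

The cyan star moved from (1.3, 8.1) to (1.2, 10.0), a distance of √(0.1² + 1.9²) ≈ 1.9.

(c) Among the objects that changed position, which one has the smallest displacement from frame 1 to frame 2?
the pink square

(moved 0.7)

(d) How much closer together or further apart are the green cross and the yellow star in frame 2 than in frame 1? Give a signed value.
-3.1

Distance in frame 1: 7.6. Distance in frame 2: 4.5.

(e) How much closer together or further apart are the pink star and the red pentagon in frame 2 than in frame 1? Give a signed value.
-1.5

Distance in frame 1: 3.8. Distance in frame 2: 2.3.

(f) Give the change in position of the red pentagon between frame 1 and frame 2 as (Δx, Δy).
(1.1, 1.7)

The red pentagon was at (5.0, 3.0) in frame 1 and (6.1, 4.7) in frame 2.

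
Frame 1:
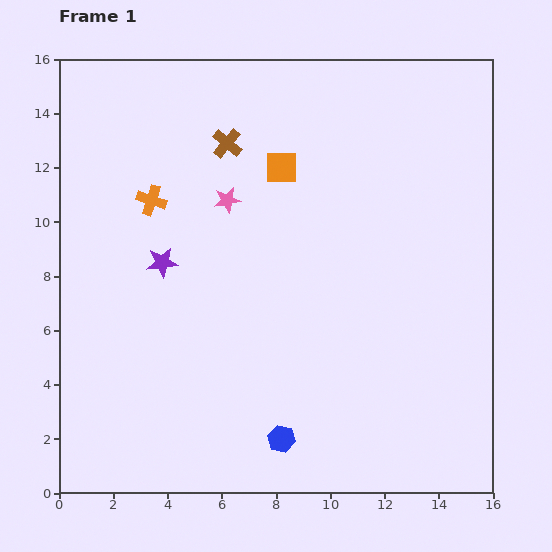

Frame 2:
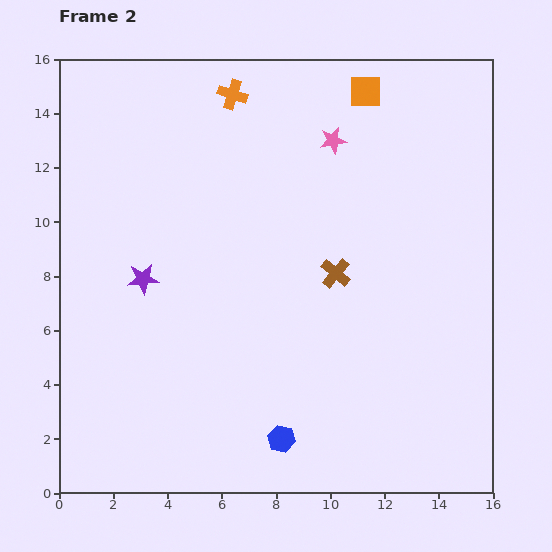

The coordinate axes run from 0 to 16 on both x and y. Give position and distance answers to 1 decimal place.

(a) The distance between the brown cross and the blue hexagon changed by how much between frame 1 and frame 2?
-4.7

Distance in frame 1: 11.1. Distance in frame 2: 6.4.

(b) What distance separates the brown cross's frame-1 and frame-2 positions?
6.2

The brown cross moved from (6.2, 12.9) to (10.2, 8.1), a distance of √(4.0² + 4.8²) ≈ 6.2.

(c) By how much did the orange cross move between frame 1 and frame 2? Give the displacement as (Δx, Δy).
(3.0, 3.9)

The orange cross was at (3.4, 10.8) in frame 1 and (6.4, 14.7) in frame 2.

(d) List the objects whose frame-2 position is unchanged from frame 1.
the blue hexagon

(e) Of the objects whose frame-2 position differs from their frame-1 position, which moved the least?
the purple star

(moved 0.9)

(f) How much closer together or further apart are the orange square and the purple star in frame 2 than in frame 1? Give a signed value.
+5.1

Distance in frame 1: 5.6. Distance in frame 2: 10.7.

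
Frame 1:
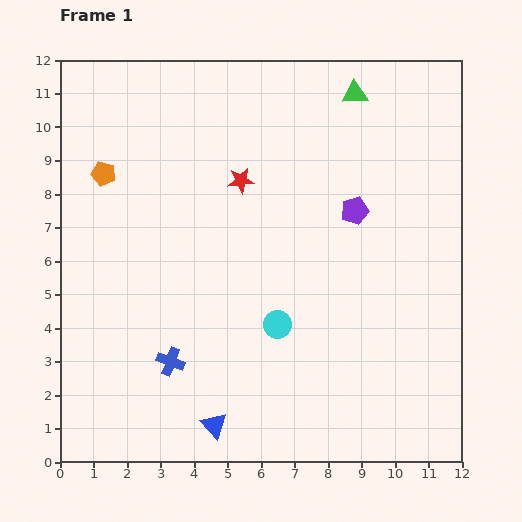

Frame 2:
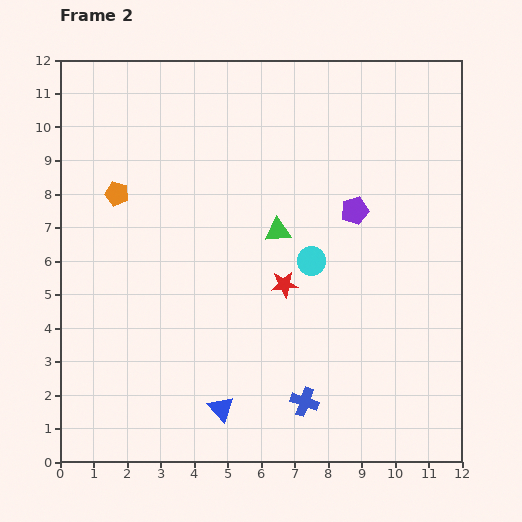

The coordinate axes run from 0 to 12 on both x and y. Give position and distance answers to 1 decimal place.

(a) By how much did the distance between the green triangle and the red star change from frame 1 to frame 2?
-2.7

Distance in frame 1: 4.3. Distance in frame 2: 1.6.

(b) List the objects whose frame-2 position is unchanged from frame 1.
the purple pentagon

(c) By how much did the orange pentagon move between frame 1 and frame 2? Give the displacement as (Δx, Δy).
(0.4, -0.6)

The orange pentagon was at (1.3, 8.6) in frame 1 and (1.7, 8.0) in frame 2.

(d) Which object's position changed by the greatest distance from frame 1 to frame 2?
the green triangle

(moved 4.7; next 4.2)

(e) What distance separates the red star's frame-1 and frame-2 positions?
3.4

The red star moved from (5.4, 8.4) to (6.7, 5.3), a distance of √(1.3² + 3.1²) ≈ 3.4.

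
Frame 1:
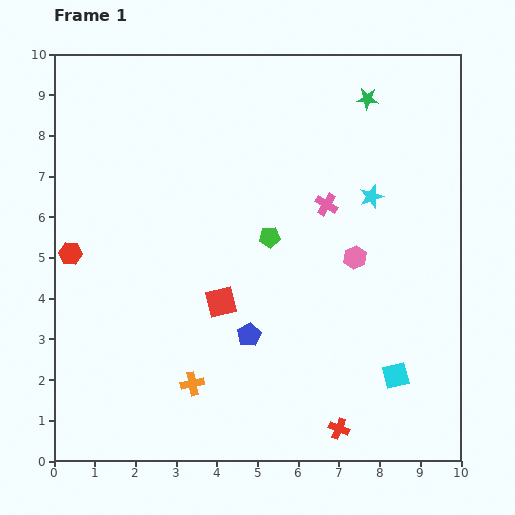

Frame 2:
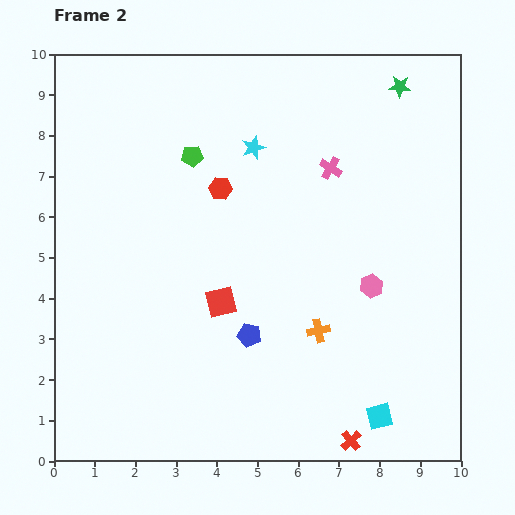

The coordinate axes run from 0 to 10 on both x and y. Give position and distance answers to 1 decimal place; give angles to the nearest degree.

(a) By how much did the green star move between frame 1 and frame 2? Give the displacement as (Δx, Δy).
(0.8, 0.3)

The green star was at (7.7, 8.9) in frame 1 and (8.5, 9.2) in frame 2.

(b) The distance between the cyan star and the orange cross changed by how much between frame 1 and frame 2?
-1.6

Distance in frame 1: 6.4. Distance in frame 2: 4.8.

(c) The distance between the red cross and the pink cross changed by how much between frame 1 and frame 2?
+1.2

Distance in frame 1: 5.5. Distance in frame 2: 6.7.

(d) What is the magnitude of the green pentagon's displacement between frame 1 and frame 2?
2.8

The green pentagon moved from (5.3, 5.5) to (3.4, 7.5), a distance of √(1.9² + 2.0²) ≈ 2.8.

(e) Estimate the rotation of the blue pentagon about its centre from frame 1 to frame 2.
30° counter-clockwise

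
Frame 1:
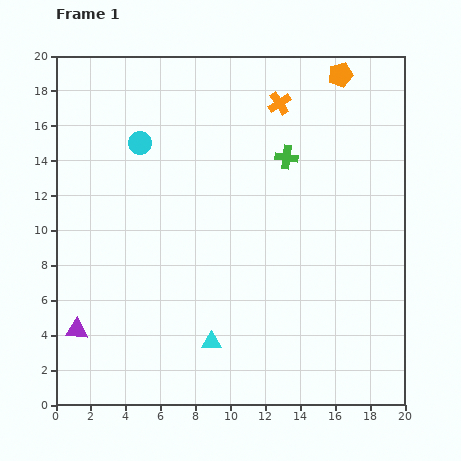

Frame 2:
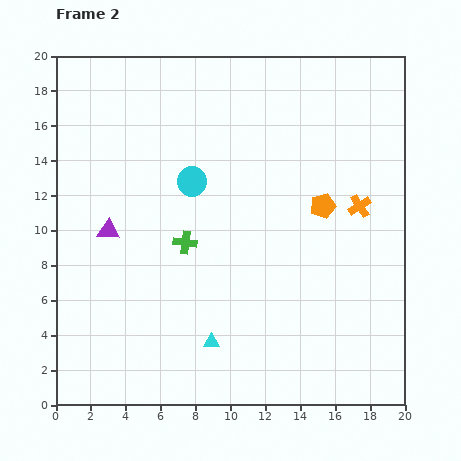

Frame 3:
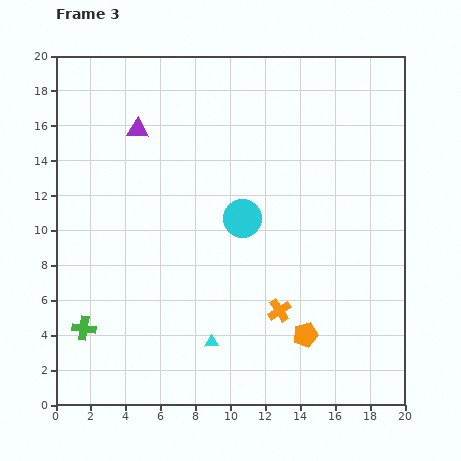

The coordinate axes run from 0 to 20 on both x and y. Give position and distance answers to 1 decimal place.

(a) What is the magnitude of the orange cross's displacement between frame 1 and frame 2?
7.5

The orange cross moved from (12.8, 17.3) to (17.4, 11.4), a distance of √(4.6² + 5.9²) ≈ 7.5.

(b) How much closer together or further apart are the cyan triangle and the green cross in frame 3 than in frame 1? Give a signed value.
-4.1

Distance in frame 1: 11.4. Distance in frame 3: 7.3.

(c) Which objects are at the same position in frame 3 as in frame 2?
the cyan triangle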